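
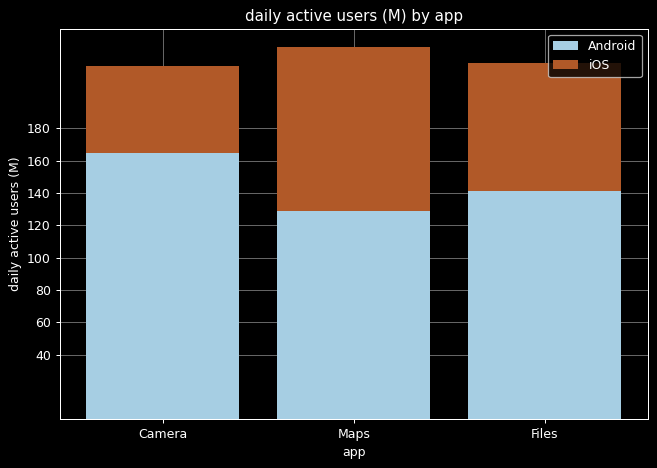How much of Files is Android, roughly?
≈ 140

Android top ≈ 140, bottom ≈ 0; segment ≈ 140.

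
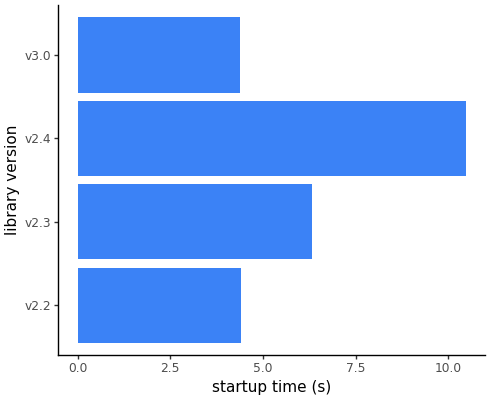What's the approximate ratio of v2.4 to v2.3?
≈ 1.67×

v2.4 ≈ 10, v2.3 ≈ 6; 10/6 ≈ 1.67.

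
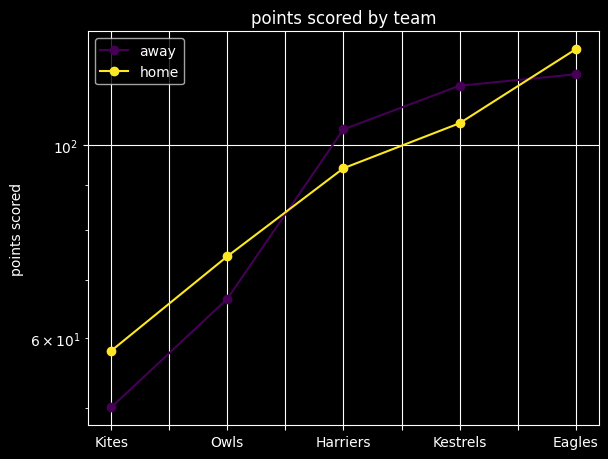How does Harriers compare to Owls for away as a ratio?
≈ 1.43×

Harriers ≈ 100, Owls ≈ 70; 100/70 ≈ 1.43.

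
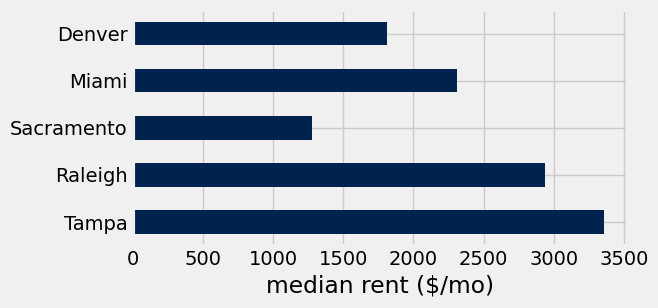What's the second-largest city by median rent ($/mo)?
Top 3: Tampa ≈ 3500, Raleigh ≈ 3000, Miami ≈ 2500.

Raleigh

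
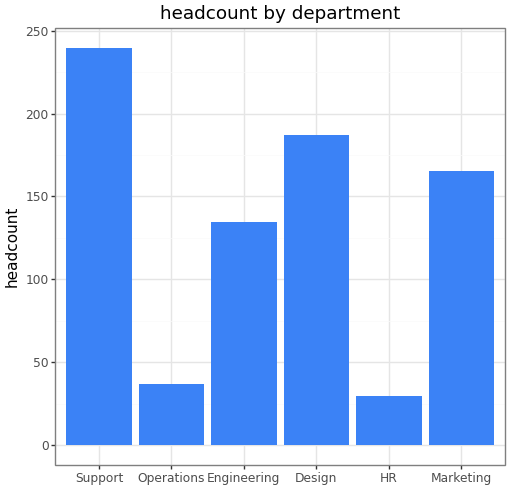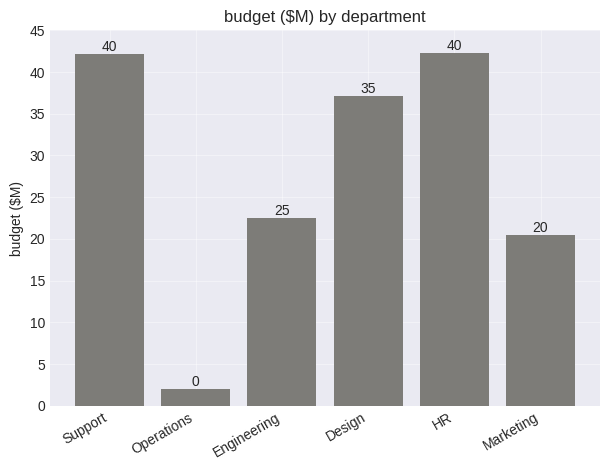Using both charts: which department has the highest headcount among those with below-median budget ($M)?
Chart 2 median budget ($M) ≈ 30; below-median departments: Operations, Engineering, Marketing. Among those, Marketing has the highest headcount (≈ 175).

Marketing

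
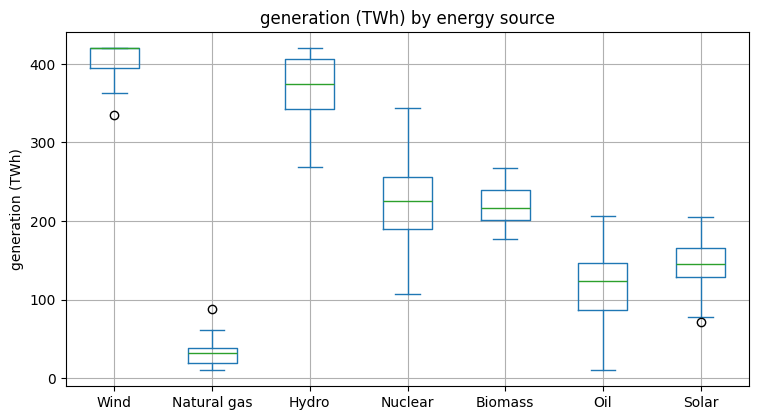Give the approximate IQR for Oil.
≈ 50

Q3 ≈ 150, Q1 ≈ 100; IQR ≈ 50.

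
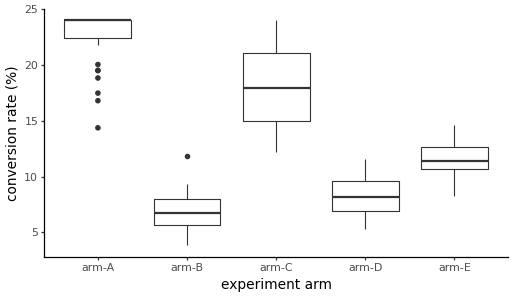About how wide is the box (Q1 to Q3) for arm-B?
≈ 2

Q3 ≈ 8, Q1 ≈ 6; IQR ≈ 2.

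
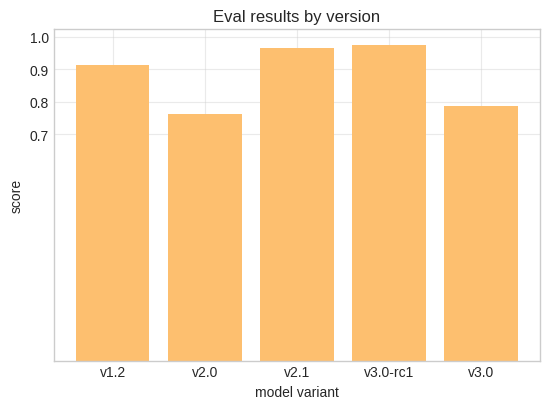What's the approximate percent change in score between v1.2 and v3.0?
≈ -11.1%

v1.2 ≈ 0.9, v3.0 ≈ 0.8; (0.8 − 0.9) / 0.9 ≈ -11.1%.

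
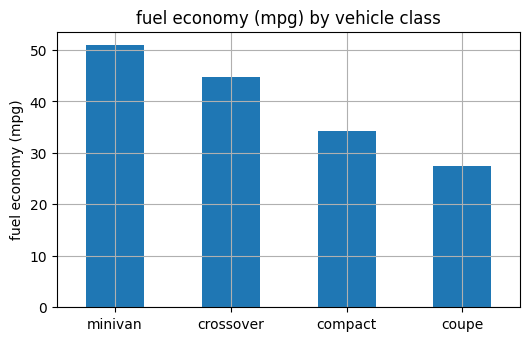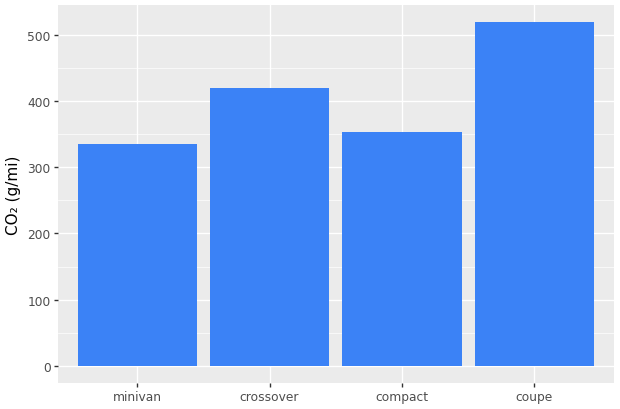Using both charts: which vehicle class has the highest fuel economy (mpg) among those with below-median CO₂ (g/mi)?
minivan

Chart 2 median CO₂ (g/mi) ≈ 400; below-median vehicle classes: minivan, compact. Among those, minivan has the highest fuel economy (mpg) (≈ 50).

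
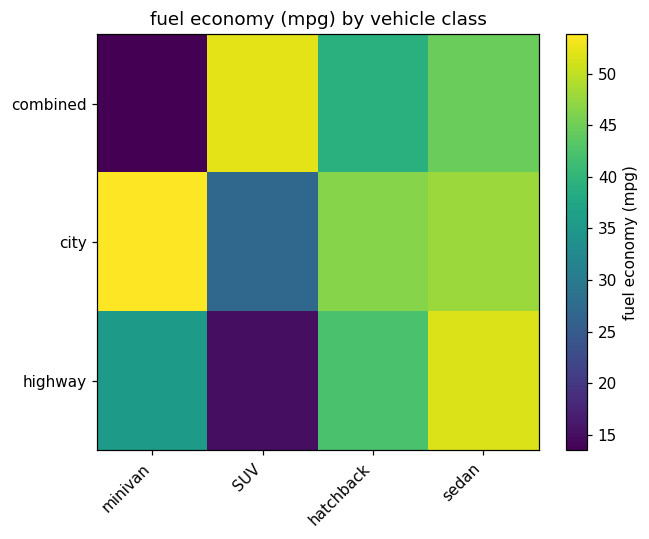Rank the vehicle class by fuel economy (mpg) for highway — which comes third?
minivan

Top 4 for highway: sedan ≈ 50, hatchback ≈ 40, minivan ≈ 35, SUV ≈ 15.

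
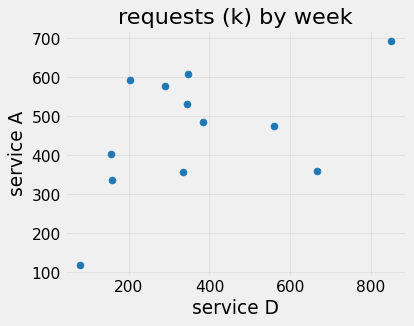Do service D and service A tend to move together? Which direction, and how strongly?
positive, moderate

Points are positively correlated; moderate (|r| ≈ 0.5).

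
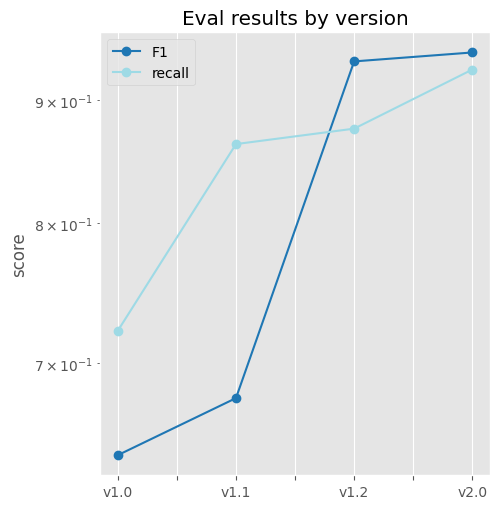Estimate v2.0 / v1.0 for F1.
≈ 1.46×

v2.0 ≈ 0.95, v1.0 ≈ 0.65; 0.95/0.65 ≈ 1.46.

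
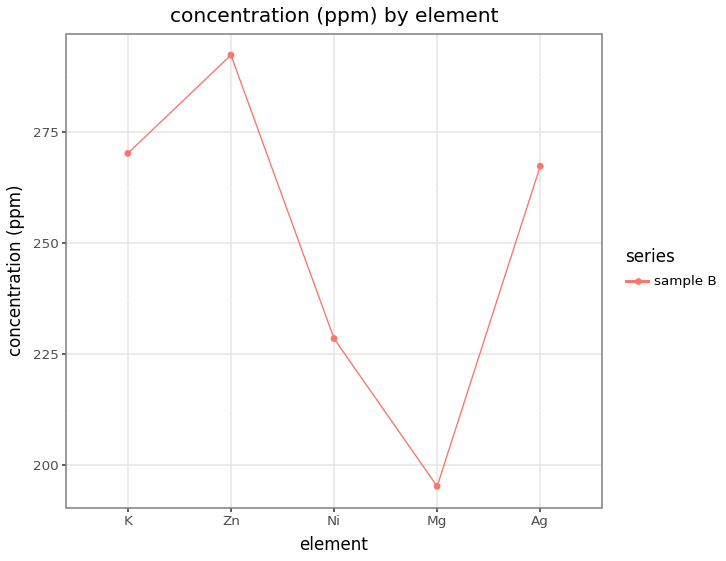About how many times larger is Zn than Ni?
≈ 1.26×

Zn ≈ 290, Ni ≈ 230; 290/230 ≈ 1.26.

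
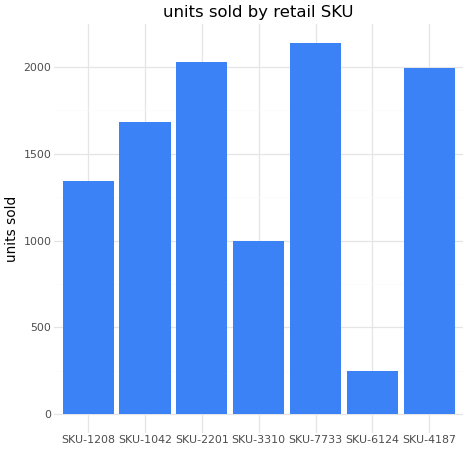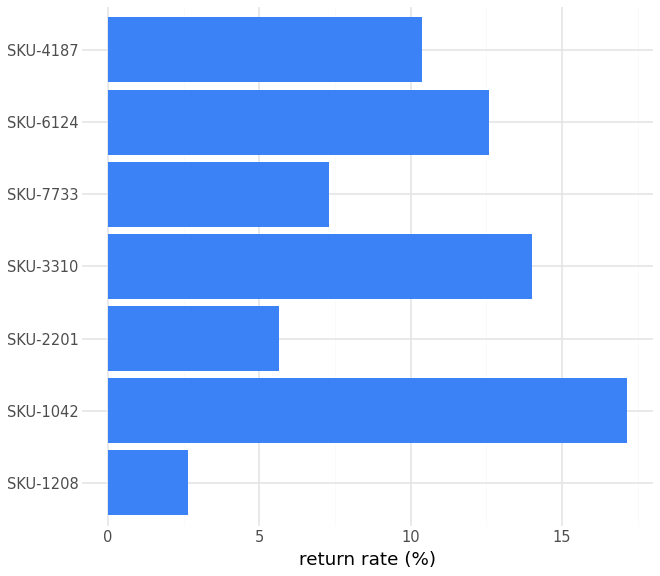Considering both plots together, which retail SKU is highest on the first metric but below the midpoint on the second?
Chart 2 median return rate (%) ≈ 10; below-median retail SKUs: SKU-1208, SKU-2201, SKU-7733. Among those, SKU-7733 has the highest units sold (≈ 2200).

SKU-7733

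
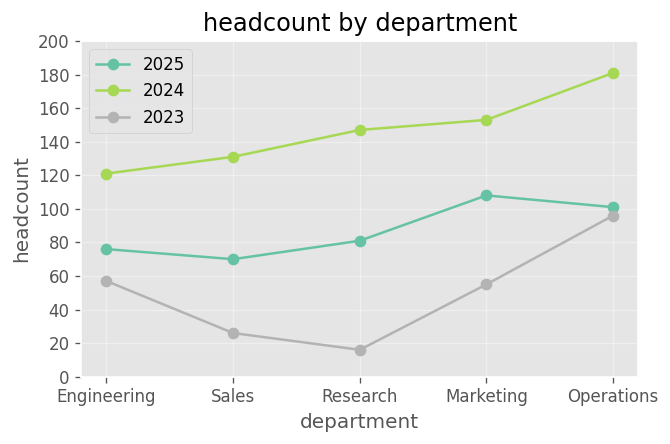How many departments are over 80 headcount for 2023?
Above 80: Operations.

1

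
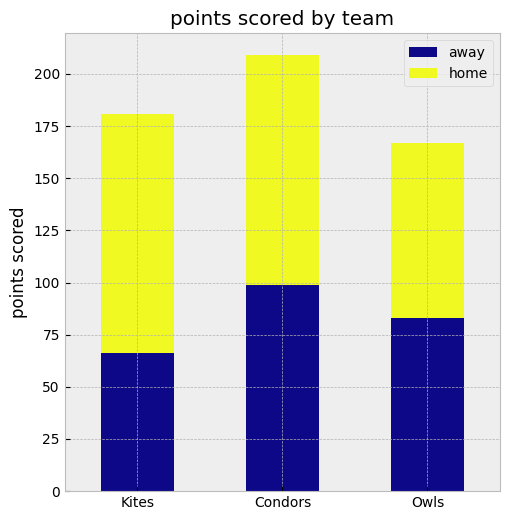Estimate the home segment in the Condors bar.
home top ≈ 200, bottom ≈ 100; segment ≈ 100.

≈ 100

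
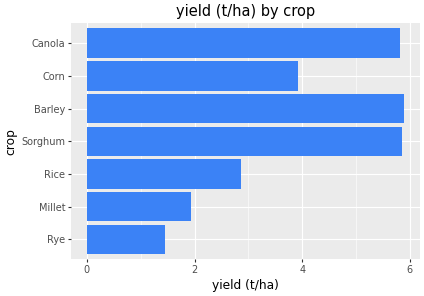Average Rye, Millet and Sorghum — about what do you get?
≈ 3.17

(1.5 + 2.0 + 6.0) / 3 ≈ 3.17.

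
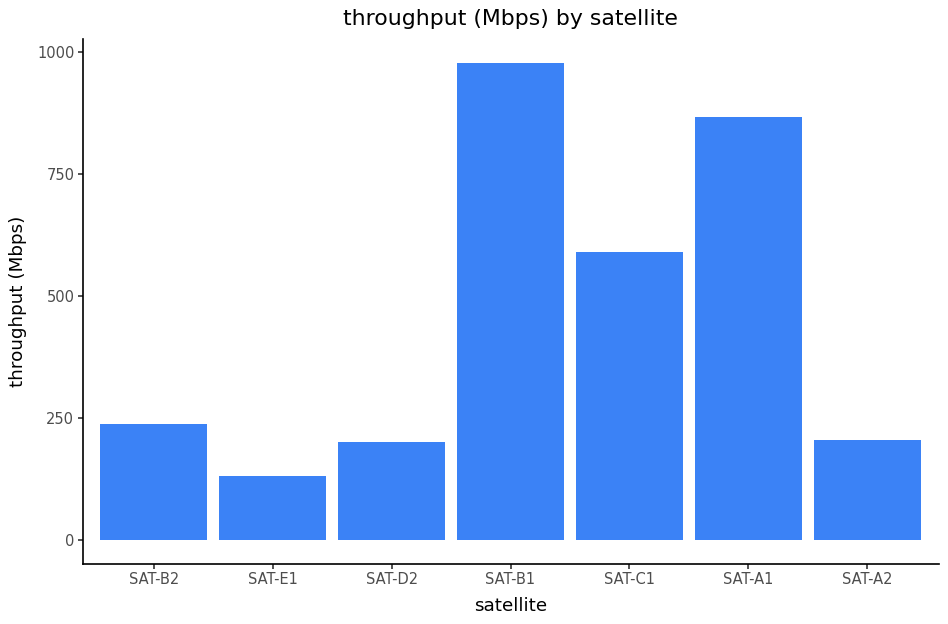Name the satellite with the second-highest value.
Top 3: SAT-B1 ≈ 1000, SAT-A1 ≈ 900, SAT-C1 ≈ 600.

SAT-A1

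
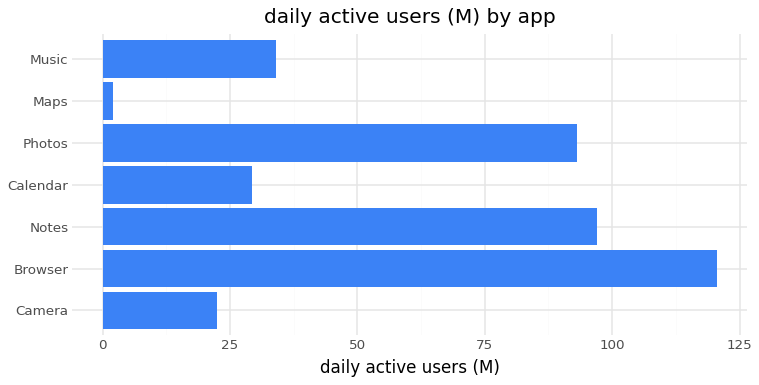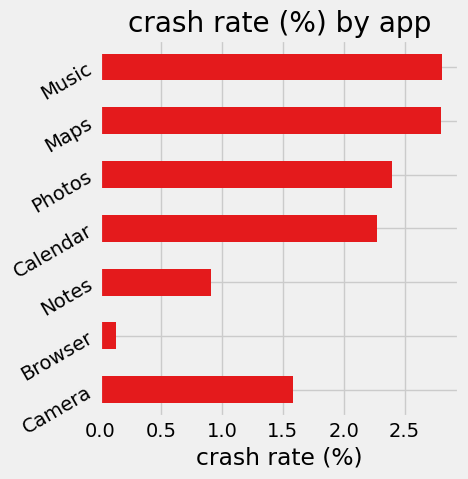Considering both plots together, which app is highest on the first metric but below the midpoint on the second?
Browser

Chart 2 median crash rate (%) ≈ 2.5; below-median apps: Camera, Browser, Notes. Among those, Browser has the highest daily active users (M) (≈ 120).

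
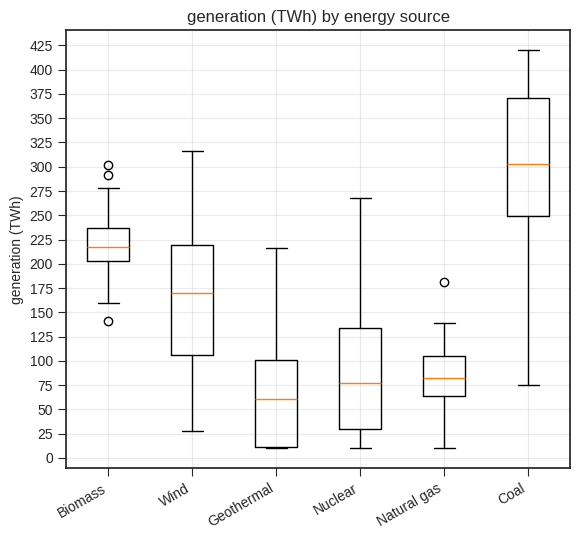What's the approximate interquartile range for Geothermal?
Q3 ≈ 100, Q1 ≈ 0; IQR ≈ 100.

≈ 100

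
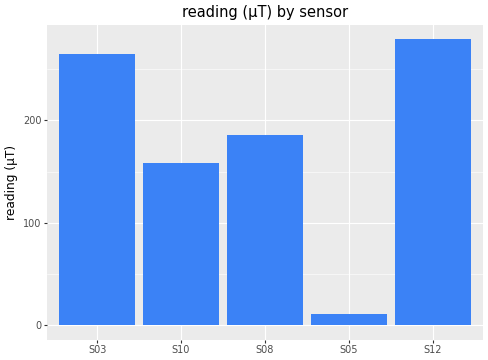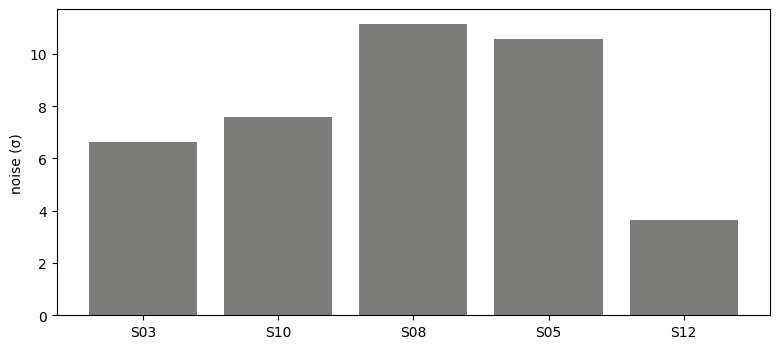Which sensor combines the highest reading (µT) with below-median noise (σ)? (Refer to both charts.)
S12

Chart 2 median noise (σ) ≈ 8; below-median sensors: S03, S12. Among those, S12 has the highest reading (µT) (≈ 300).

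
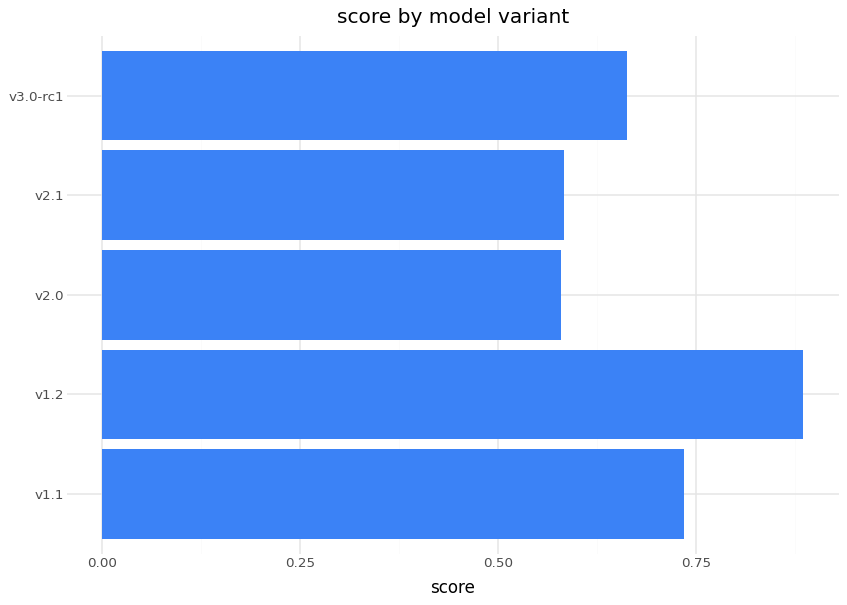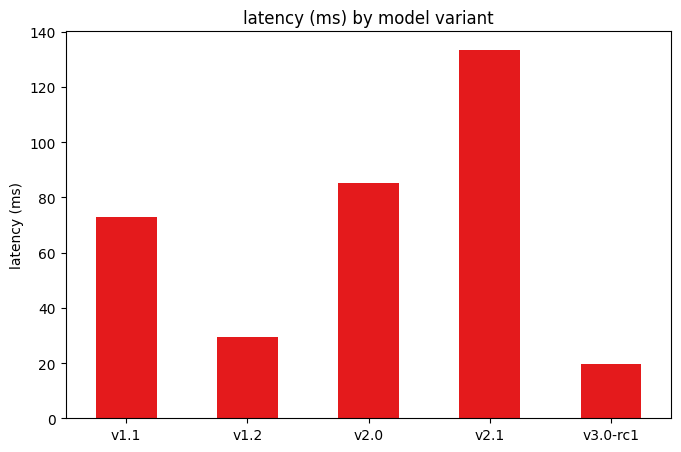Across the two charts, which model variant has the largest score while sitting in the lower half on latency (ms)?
Chart 2 median latency (ms) ≈ 80; below-median model variants: v1.2, v3.0-rc1. Among those, v1.2 has the highest score (≈ 0.9).

v1.2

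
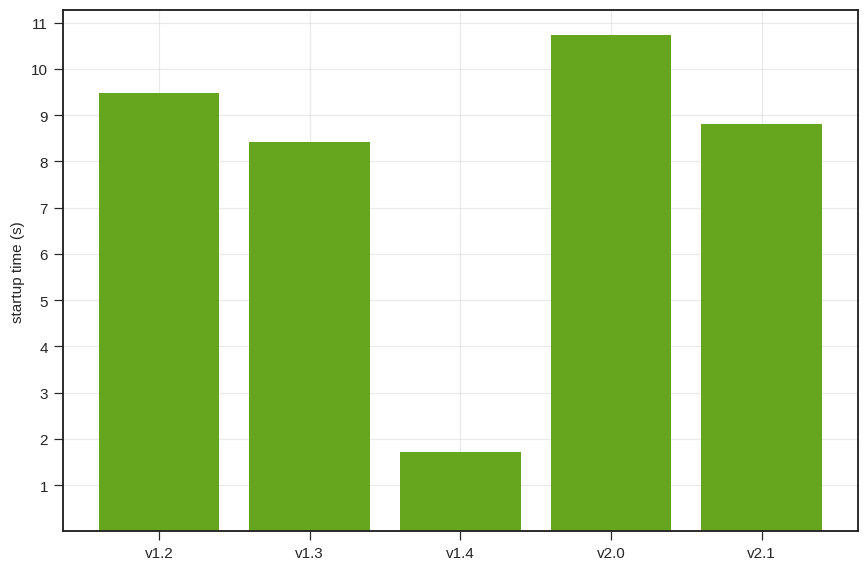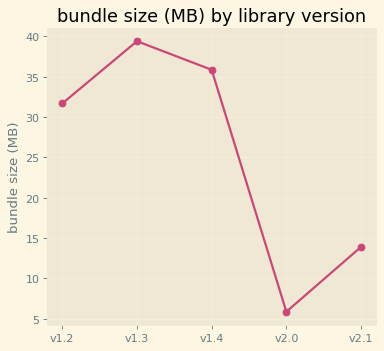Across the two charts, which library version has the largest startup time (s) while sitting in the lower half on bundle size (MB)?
Chart 2 median bundle size (MB) ≈ 30; below-median library versions: v2.0, v2.1. Among those, v2.0 has the highest startup time (s) (≈ 11).

v2.0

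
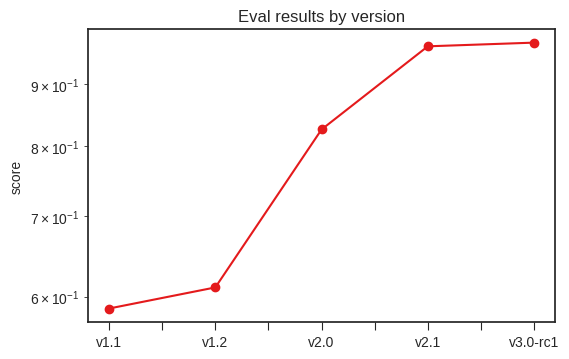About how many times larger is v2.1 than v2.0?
v2.1 ≈ 0.95, v2.0 ≈ 0.85; 0.95/0.85 ≈ 1.12.

≈ 1.12×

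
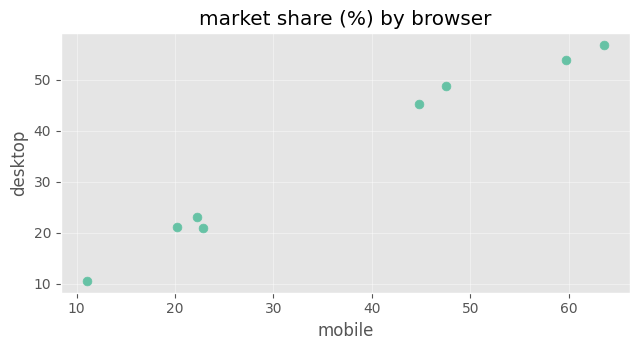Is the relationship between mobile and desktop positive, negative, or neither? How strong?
Points are positively correlated; strong (|r| ≈ 1.0).

positive, strong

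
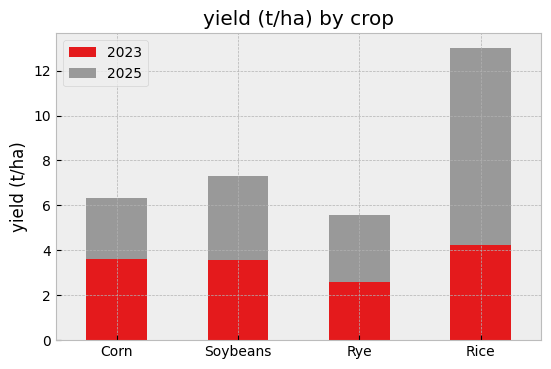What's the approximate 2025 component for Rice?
2025 top ≈ 14, bottom ≈ 4; segment ≈ 10.

≈ 10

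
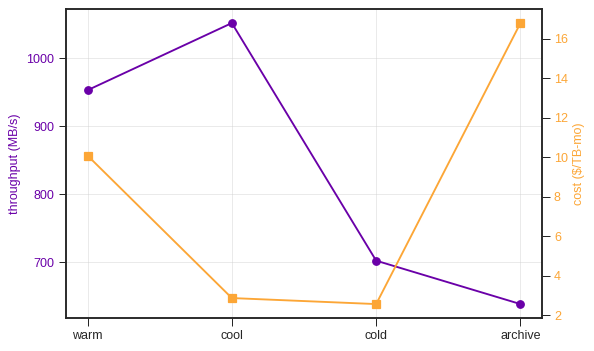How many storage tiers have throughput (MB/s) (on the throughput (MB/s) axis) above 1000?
1

Above 1000: cool.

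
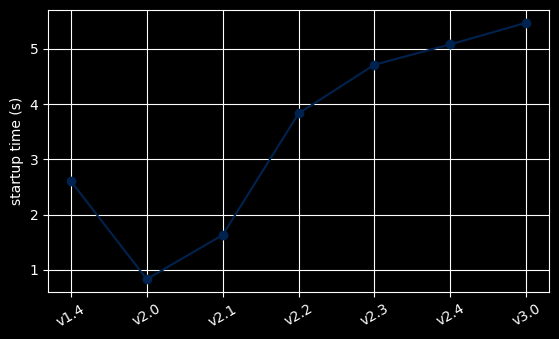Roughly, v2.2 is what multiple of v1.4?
v2.2 ≈ 4.0, v1.4 ≈ 2.5; 4.0/2.5 ≈ 1.6.

≈ 1.6×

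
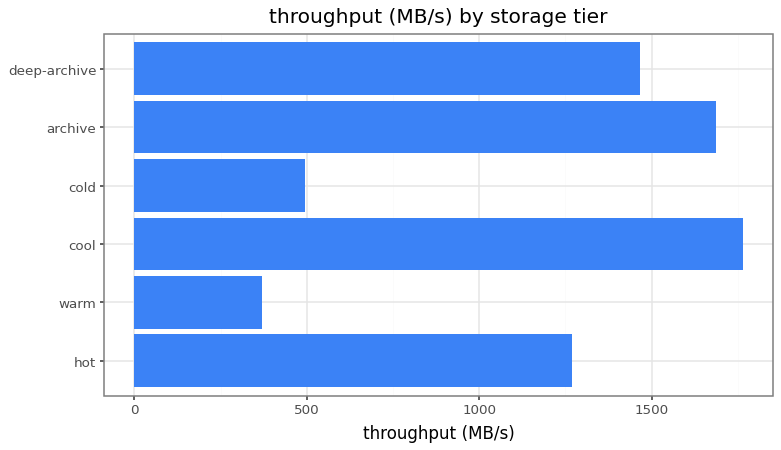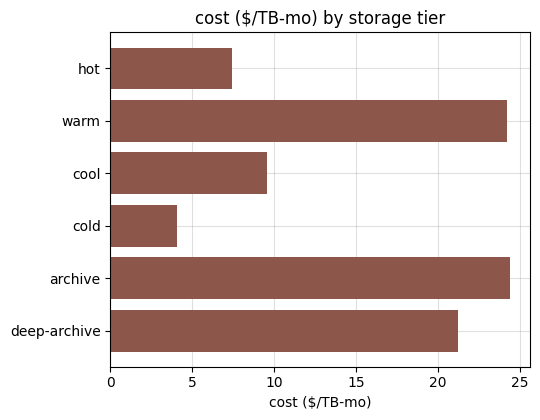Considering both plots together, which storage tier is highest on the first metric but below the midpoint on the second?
cool

Chart 2 median cost ($/TB-mo) ≈ 15; below-median storage tiers: hot, cool, cold. Among those, cool has the highest throughput (MB/s) (≈ 1800).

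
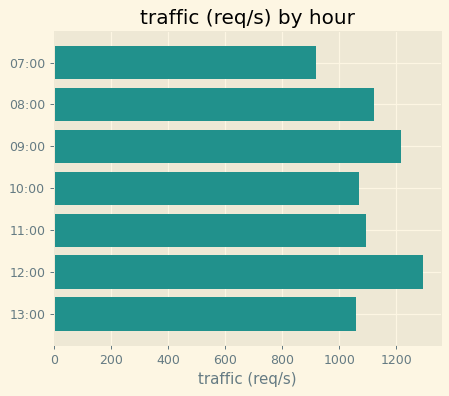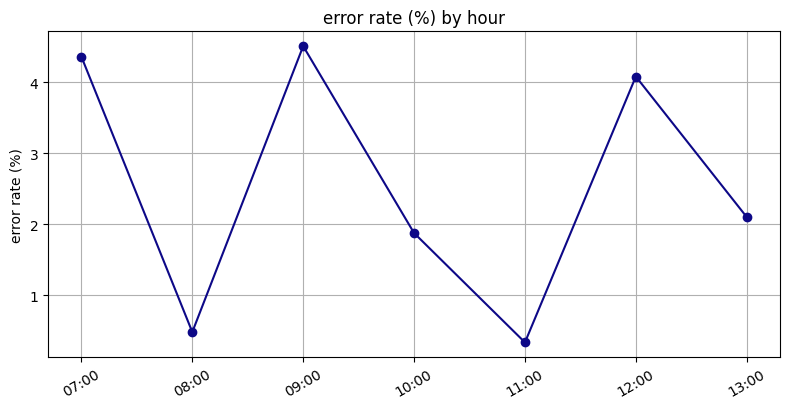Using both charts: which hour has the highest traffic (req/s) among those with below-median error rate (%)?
Chart 2 median error rate (%) ≈ 2; below-median hours: 08:00, 10:00, 11:00. Among those, 08:00 has the highest traffic (req/s) (≈ 1200).

08:00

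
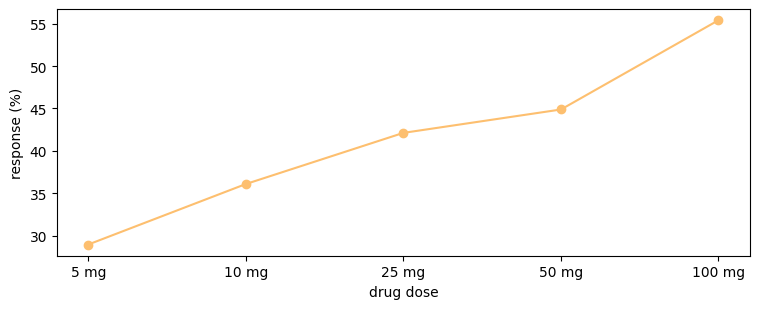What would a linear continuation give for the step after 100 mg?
≈ 62.5

Last three: 40, 45, 55 → slope ≈ 7.5/step → next ≈ 62.5.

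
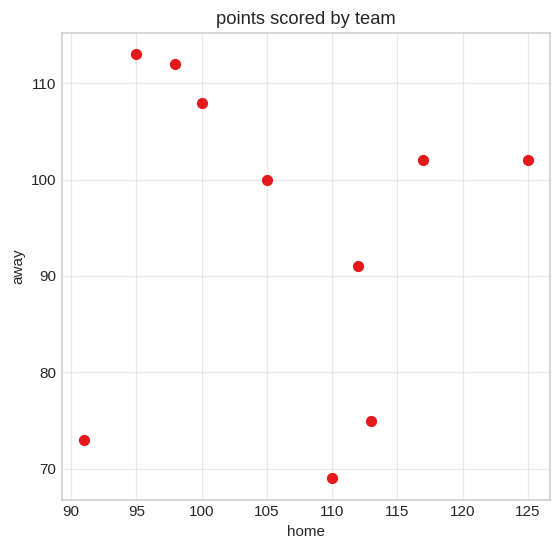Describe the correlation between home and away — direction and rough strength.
Points are roughly uncorrelated; weak (|r| ≈ 0.1).

no clear correlation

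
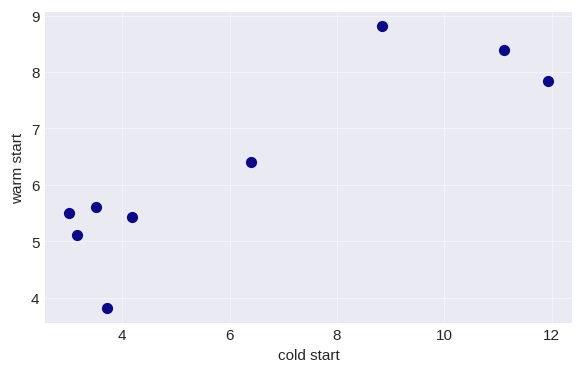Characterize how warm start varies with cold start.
positive, strong

Points are positively correlated; strong (|r| ≈ 0.9).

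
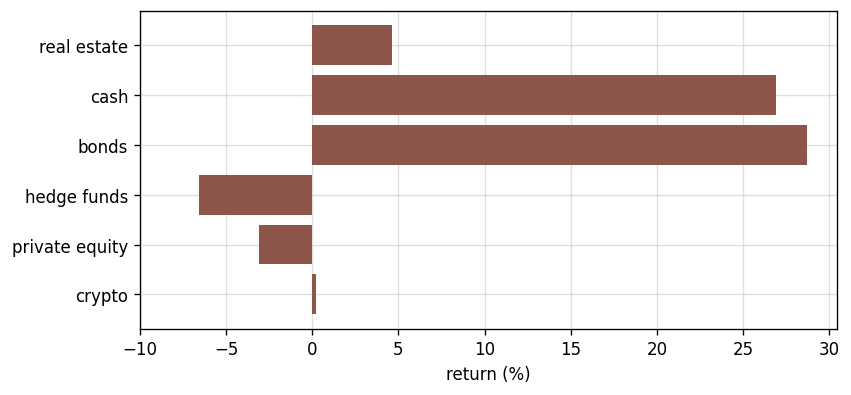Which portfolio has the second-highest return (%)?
Top 3: bonds ≈ 30, cash ≈ 25, real estate ≈ 5.

cash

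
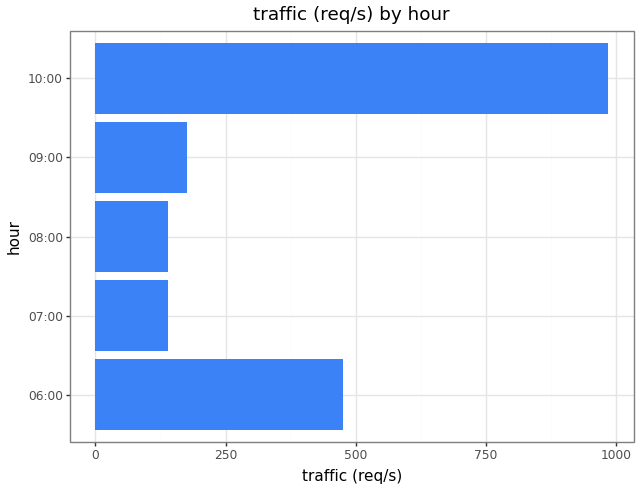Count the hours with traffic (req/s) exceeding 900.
1

Above 900: 10:00.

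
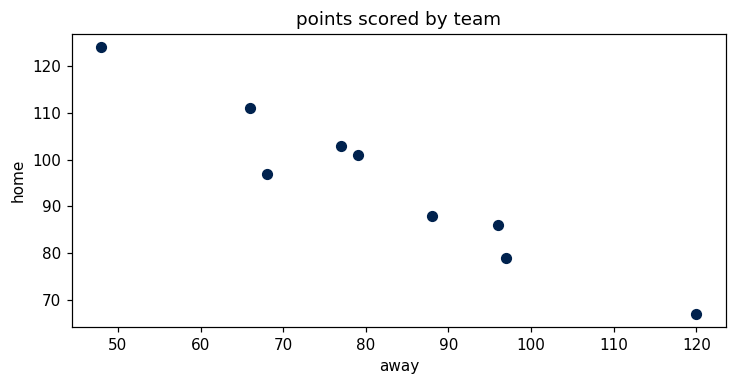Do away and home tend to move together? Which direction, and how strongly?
negative, strong

Points are negatively correlated; strong (|r| ≈ 1.0).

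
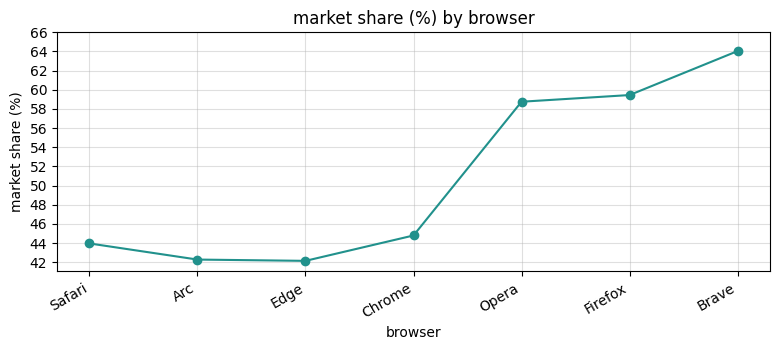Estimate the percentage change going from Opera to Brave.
≈ +10.3%

Opera ≈ 58, Brave ≈ 64; (64 − 58) / 58 ≈ +10.3%.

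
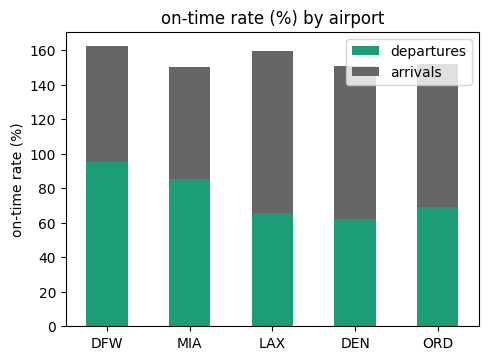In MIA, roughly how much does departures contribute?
departures top ≈ 80, bottom ≈ 0; segment ≈ 80.

≈ 80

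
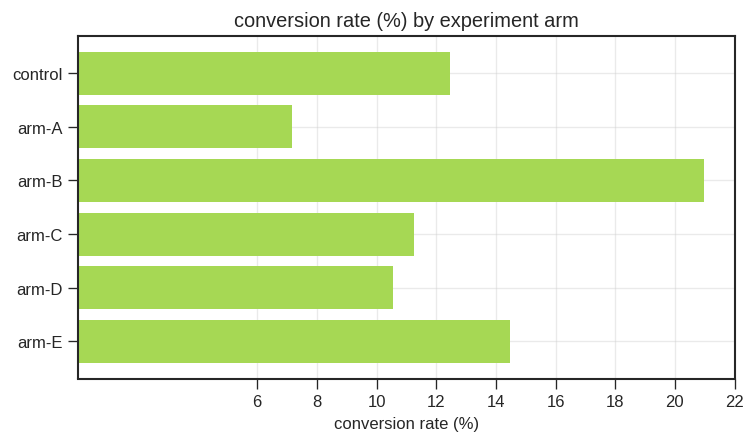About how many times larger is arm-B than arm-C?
≈ 1.67×

arm-B ≈ 20, arm-C ≈ 12; 20/12 ≈ 1.67.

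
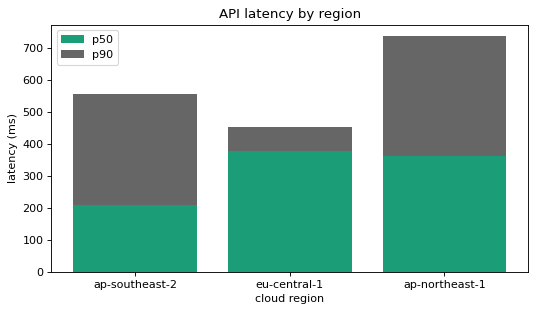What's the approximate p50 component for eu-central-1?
p50 top ≈ 400, bottom ≈ 0; segment ≈ 400.

≈ 400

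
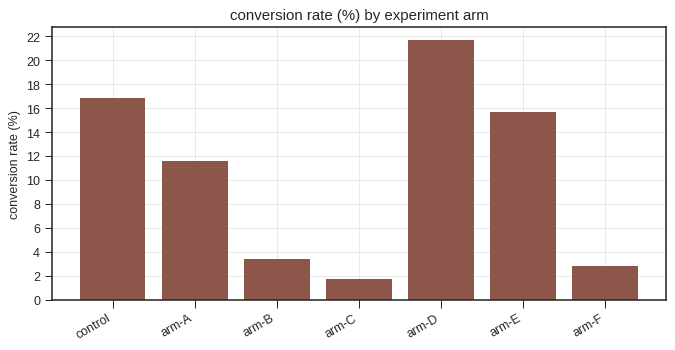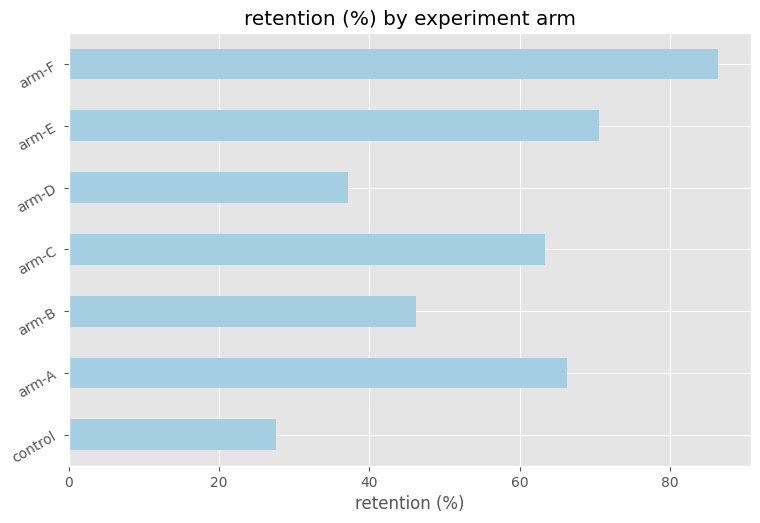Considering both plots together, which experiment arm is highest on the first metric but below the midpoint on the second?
arm-D

Chart 2 median retention (%) ≈ 60; below-median experiment arms: control, arm-B, arm-D. Among those, arm-D has the highest conversion rate (%) (≈ 22).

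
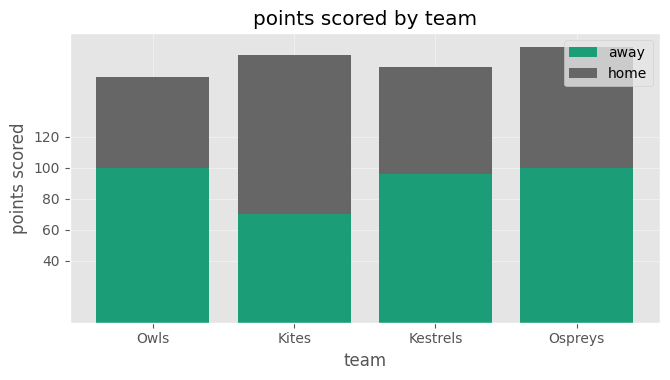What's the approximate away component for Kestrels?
away top ≈ 100, bottom ≈ 0; segment ≈ 100.

≈ 100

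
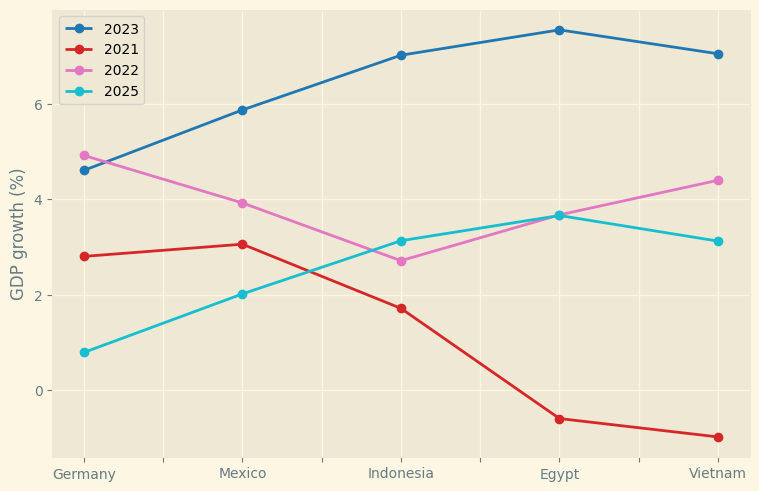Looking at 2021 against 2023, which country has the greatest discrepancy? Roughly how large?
Egypt, ≈ 9 %

Egypt: 2021 ≈ -1, 2023 ≈ 8 → gap ≈ 9. Next-largest (Vietnam) is only ≈ 8.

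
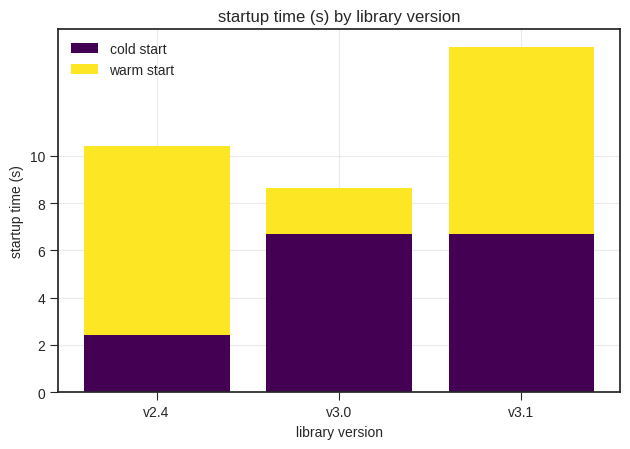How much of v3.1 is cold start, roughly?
≈ 6

cold start top ≈ 6, bottom ≈ 0; segment ≈ 6.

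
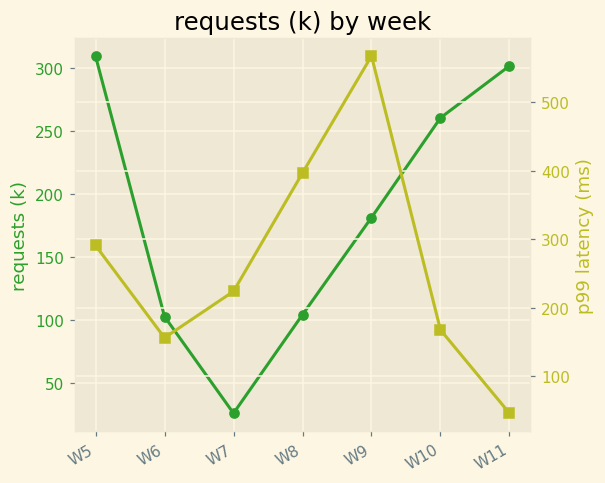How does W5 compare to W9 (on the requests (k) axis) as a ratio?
W5 ≈ 300, W9 ≈ 175; 300/175 ≈ 1.71.

≈ 1.71×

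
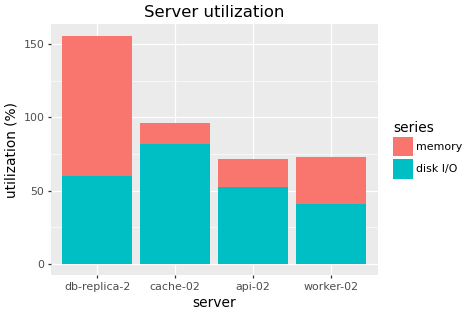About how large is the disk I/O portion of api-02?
disk I/O top ≈ 60, bottom ≈ 0; segment ≈ 60.

≈ 60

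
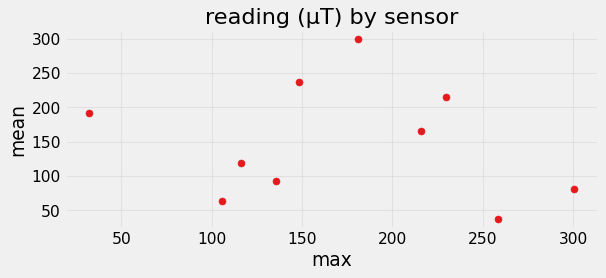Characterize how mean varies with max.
Points are roughly uncorrelated; weak (|r| ≈ 0.2).

no clear correlation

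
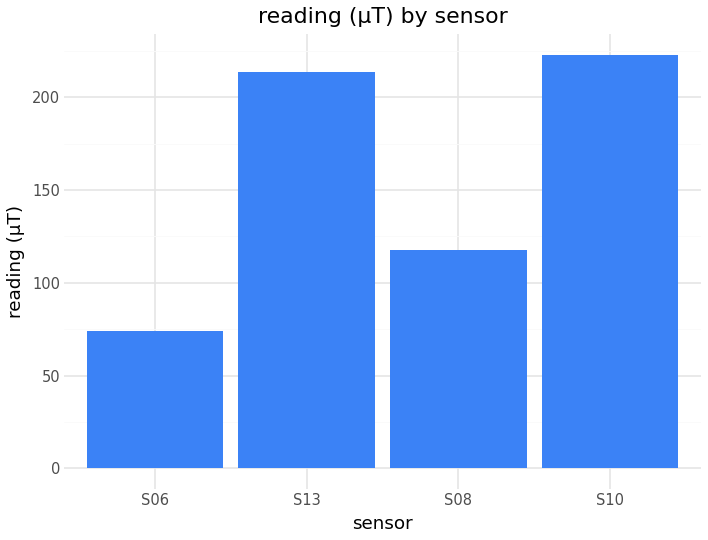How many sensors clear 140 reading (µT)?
2

Above 140: S13, S10.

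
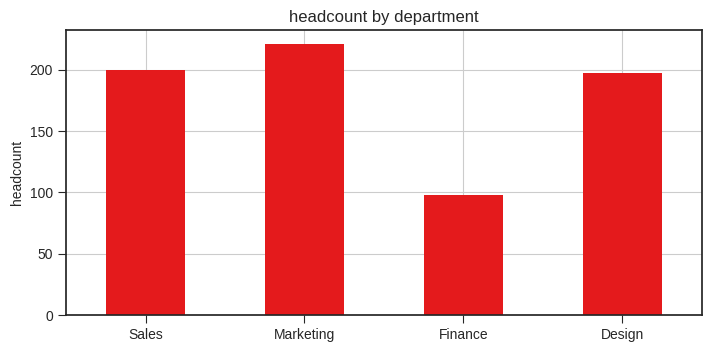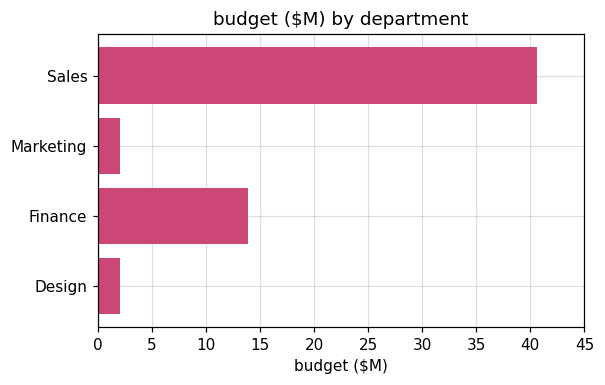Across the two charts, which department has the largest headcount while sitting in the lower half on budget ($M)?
Chart 2 median budget ($M) ≈ 10; below-median departments: Marketing, Design. Among those, Marketing has the highest headcount (≈ 225).

Marketing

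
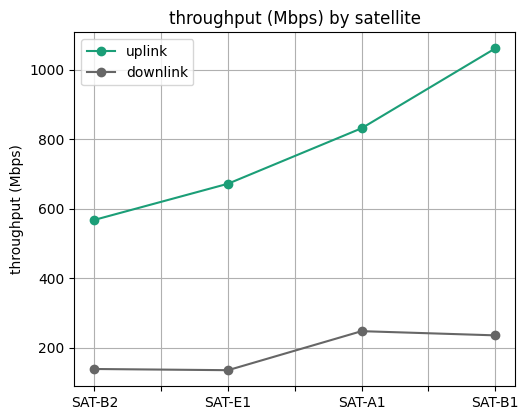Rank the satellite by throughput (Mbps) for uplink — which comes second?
SAT-A1

Top 3 for uplink: SAT-B1 ≈ 1100, SAT-A1 ≈ 800, SAT-E1 ≈ 700.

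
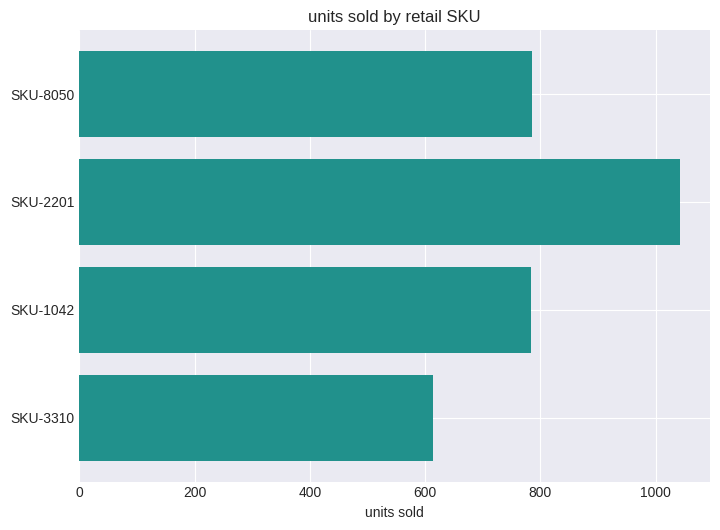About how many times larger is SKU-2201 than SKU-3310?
≈ 1.67×

SKU-2201 ≈ 1000, SKU-3310 ≈ 600; 1000/600 ≈ 1.67.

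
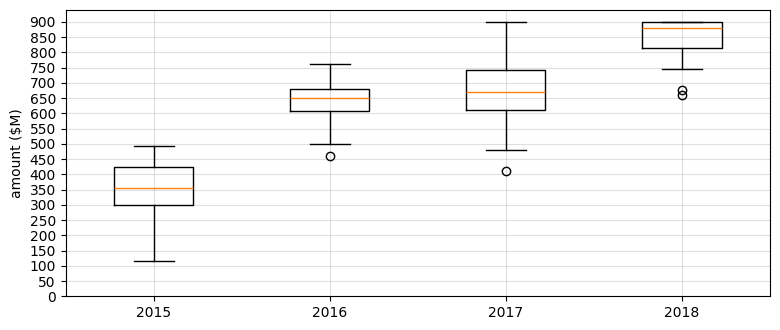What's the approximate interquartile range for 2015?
Q3 ≈ 400, Q1 ≈ 300; IQR ≈ 100.

≈ 100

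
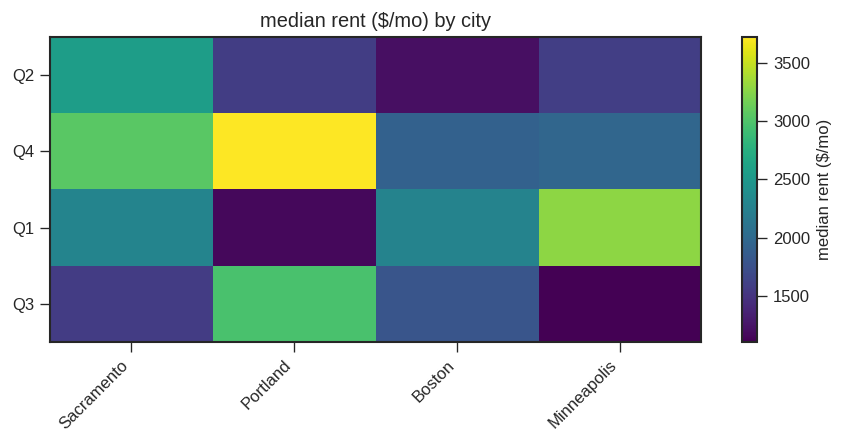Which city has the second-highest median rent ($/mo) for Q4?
Top 3 for Q4: Portland ≈ 3500, Sacramento ≈ 3000, Minneapolis ≈ 2000.

Sacramento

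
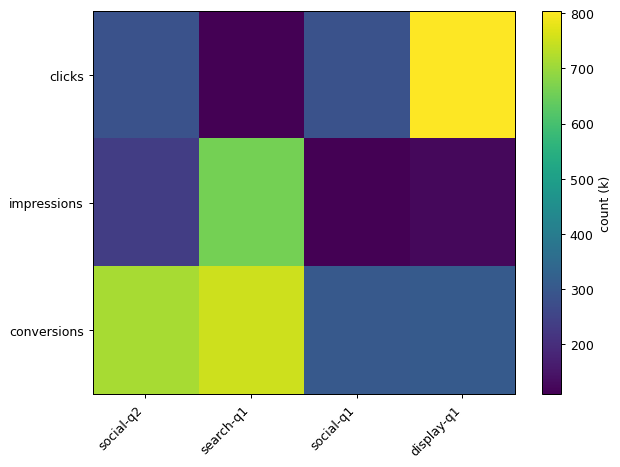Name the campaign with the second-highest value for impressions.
social-q2

Top 3 for impressions: search-q1 ≈ 700, social-q2 ≈ 200, display-q1 ≈ 100.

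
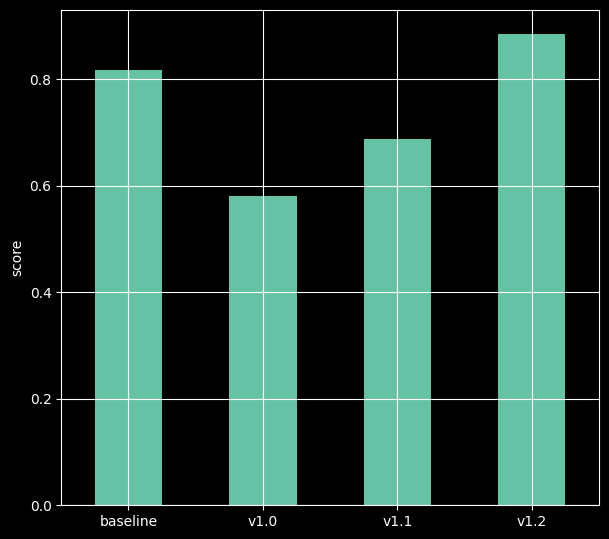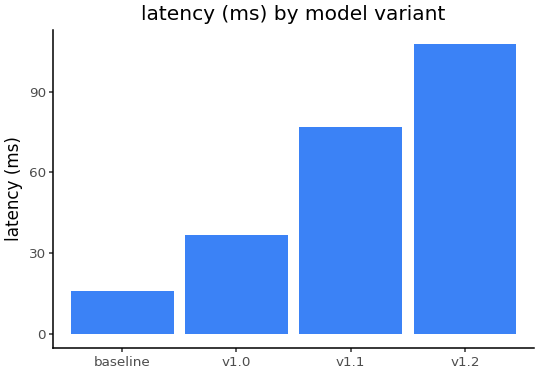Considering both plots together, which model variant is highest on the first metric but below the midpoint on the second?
Chart 2 median latency (ms) ≈ 60; below-median model variants: baseline, v1.0. Among those, baseline has the highest score (≈ 0.8).

baseline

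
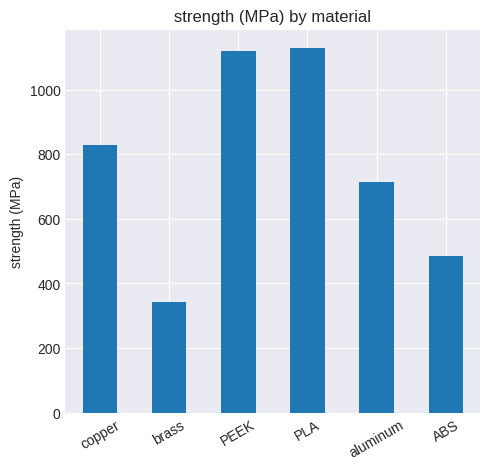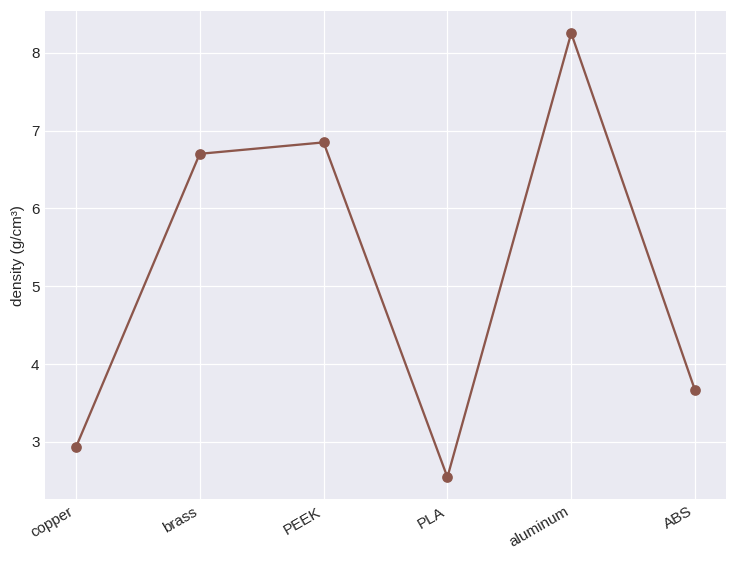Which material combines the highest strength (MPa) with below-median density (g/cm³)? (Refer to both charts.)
Chart 2 median density (g/cm³) ≈ 5; below-median materials: copper, PLA, ABS. Among those, PLA has the highest strength (MPa) (≈ 1200).

PLA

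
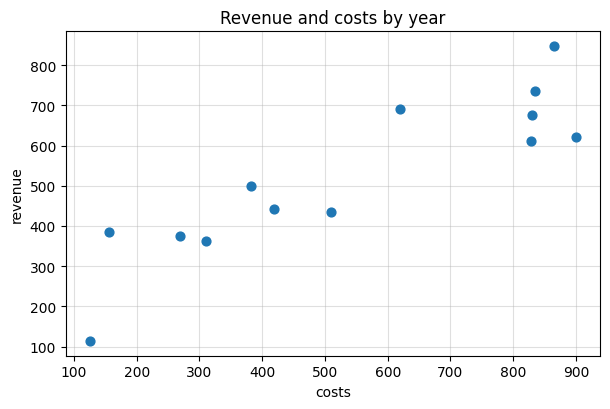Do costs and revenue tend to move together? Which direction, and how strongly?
positive, strong

Points are positively correlated; strong (|r| ≈ 0.9).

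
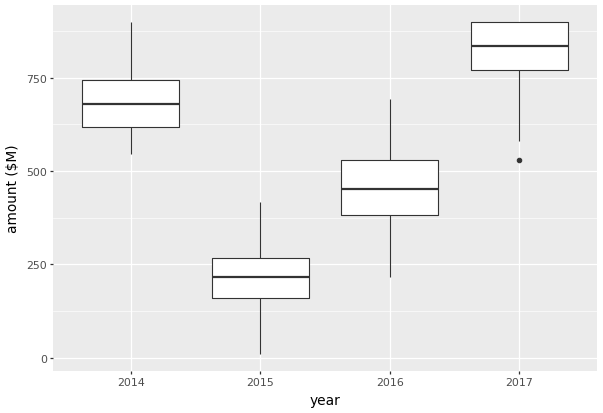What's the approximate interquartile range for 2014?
≈ 100

Q3 ≈ 700, Q1 ≈ 600; IQR ≈ 100.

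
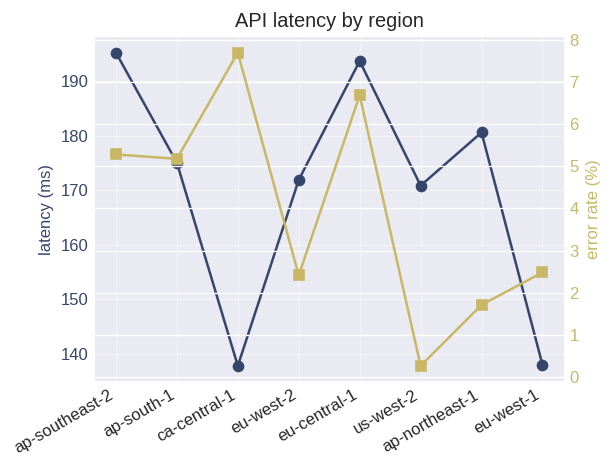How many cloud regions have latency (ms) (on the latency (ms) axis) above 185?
2

Above 185: ap-southeast-2, eu-central-1.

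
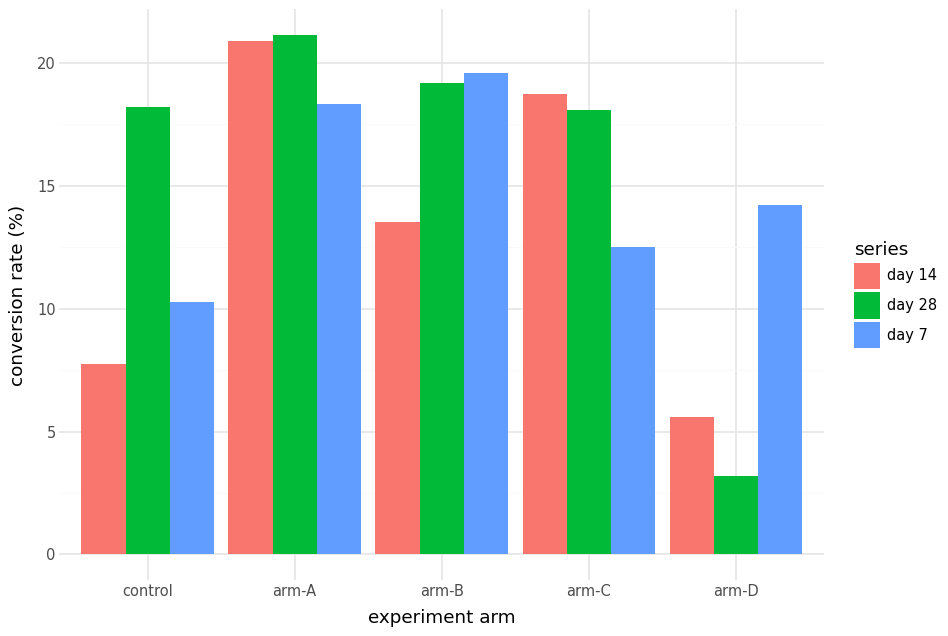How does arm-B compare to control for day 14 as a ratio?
arm-B ≈ 14, control ≈ 8; 14/8 ≈ 1.75.

≈ 1.75×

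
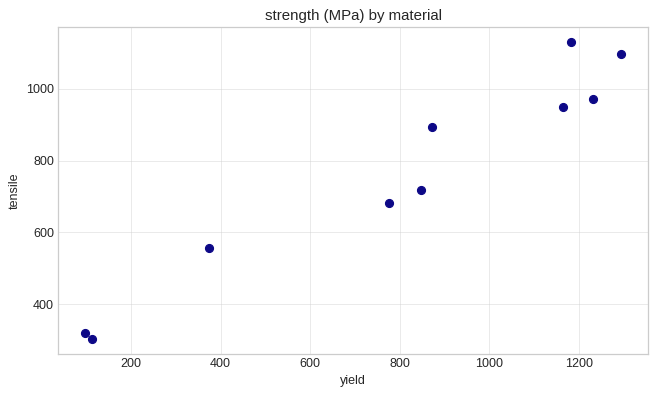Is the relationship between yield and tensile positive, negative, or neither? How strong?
Points are positively correlated; strong (|r| ≈ 1.0).

positive, strong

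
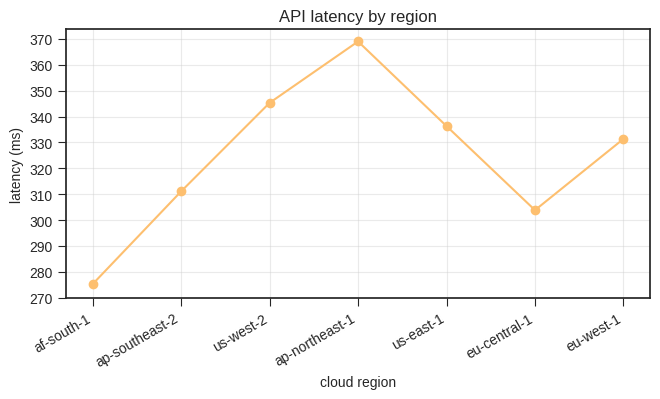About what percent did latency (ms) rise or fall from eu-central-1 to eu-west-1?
≈ +10%

eu-central-1 ≈ 300, eu-west-1 ≈ 330; (330 − 300) / 300 ≈ +10%.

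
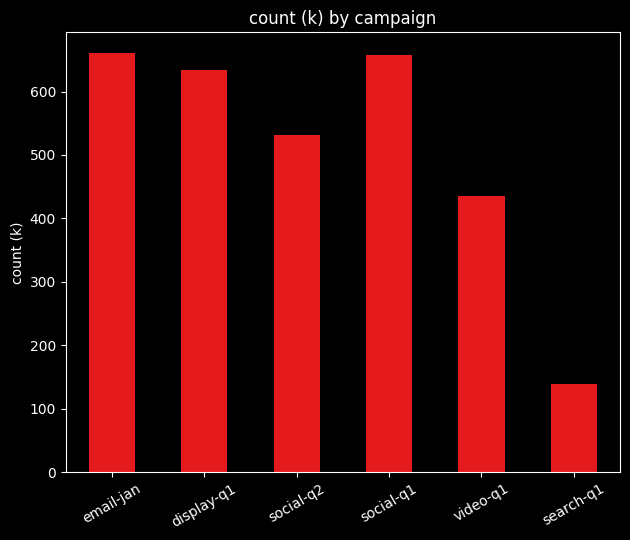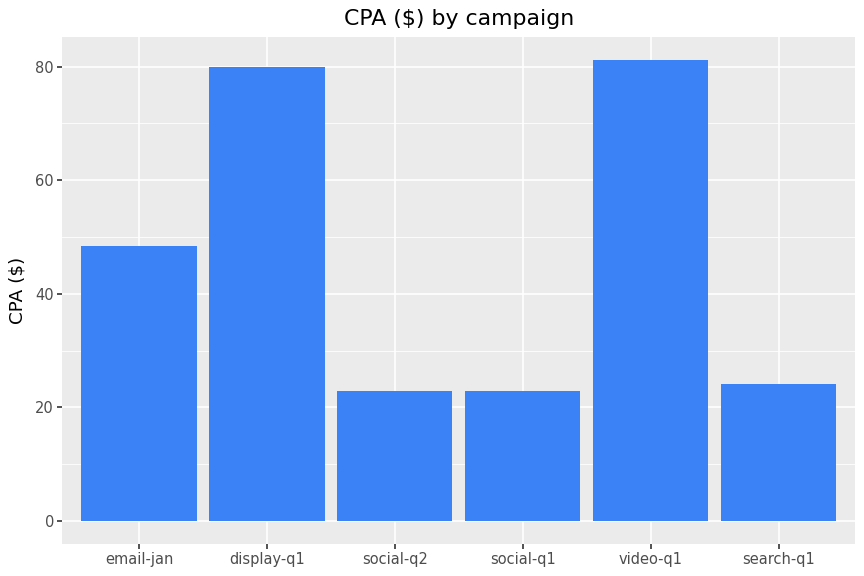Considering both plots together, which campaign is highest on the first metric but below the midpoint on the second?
Chart 2 median CPA ($) ≈ 40; below-median campaigns: social-q2, social-q1, search-q1. Among those, social-q1 has the highest count (k) (≈ 700).

social-q1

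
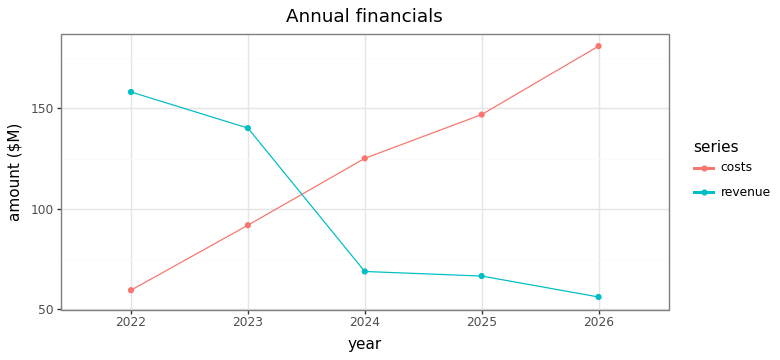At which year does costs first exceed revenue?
2023: costs ≈ 100 vs revenue ≈ 140 (not yet); 2024: costs ≈ 120 vs revenue ≈ 60 (first crossover).

2024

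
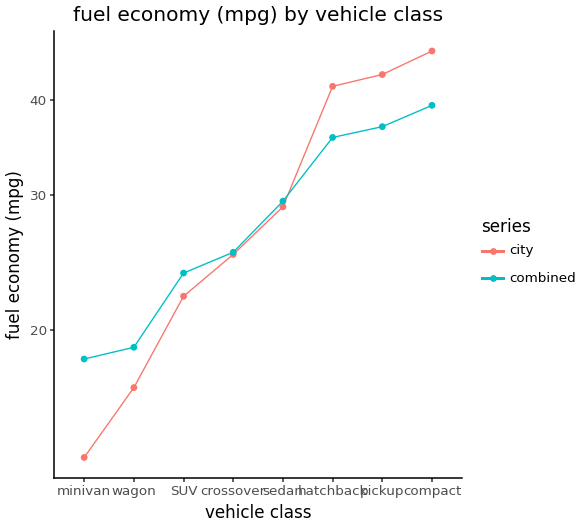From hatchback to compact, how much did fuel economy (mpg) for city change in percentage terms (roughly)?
≈ +12.5%

hatchback ≈ 40, compact ≈ 45; (45 − 40) / 40 ≈ +12.5%.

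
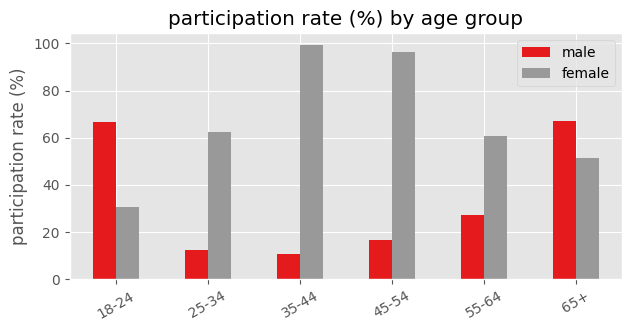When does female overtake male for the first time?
25-34

18-24: female ≈ 30 vs male ≈ 70 (not yet); 25-34: female ≈ 60 vs male ≈ 10 (first crossover).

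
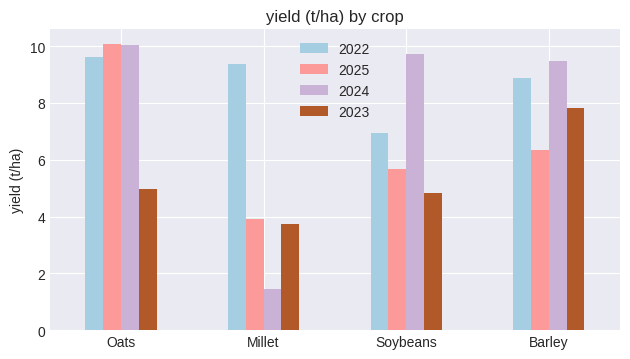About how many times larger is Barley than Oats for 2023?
Barley ≈ 8, Oats ≈ 5; 8/5 ≈ 1.6.

≈ 1.6×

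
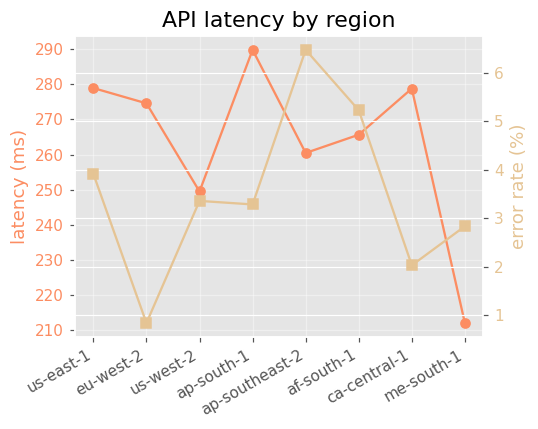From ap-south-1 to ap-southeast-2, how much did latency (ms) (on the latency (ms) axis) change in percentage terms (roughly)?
ap-south-1 ≈ 290, ap-southeast-2 ≈ 260; (260 − 290) / 290 ≈ -10.3%.

≈ -10.3%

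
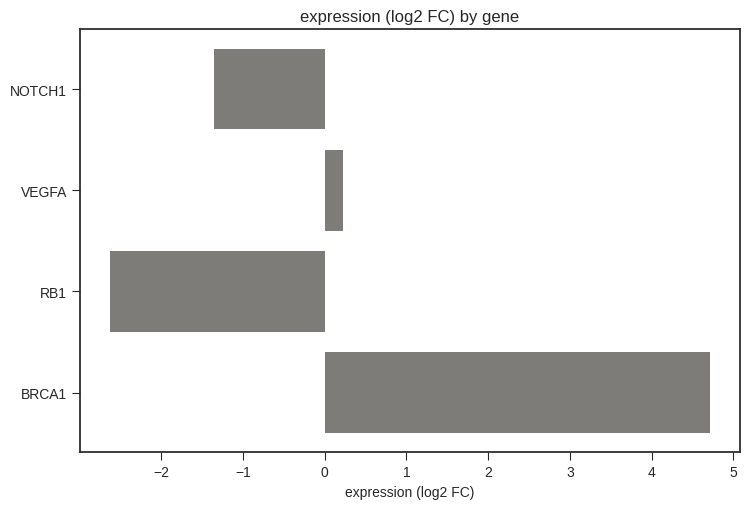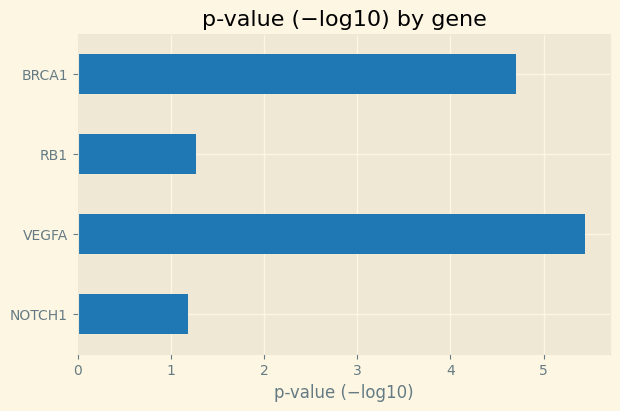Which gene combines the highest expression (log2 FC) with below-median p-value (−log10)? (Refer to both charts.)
Chart 2 median p-value (−log10) ≈ 3; below-median genes: NOTCH1, RB1. Among those, NOTCH1 has the highest expression (log2 FC) (≈ -1.5).

NOTCH1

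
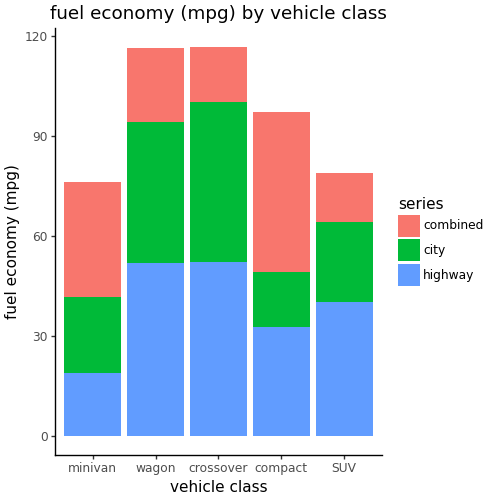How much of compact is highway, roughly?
≈ 30

highway top ≈ 30, bottom ≈ 0; segment ≈ 30.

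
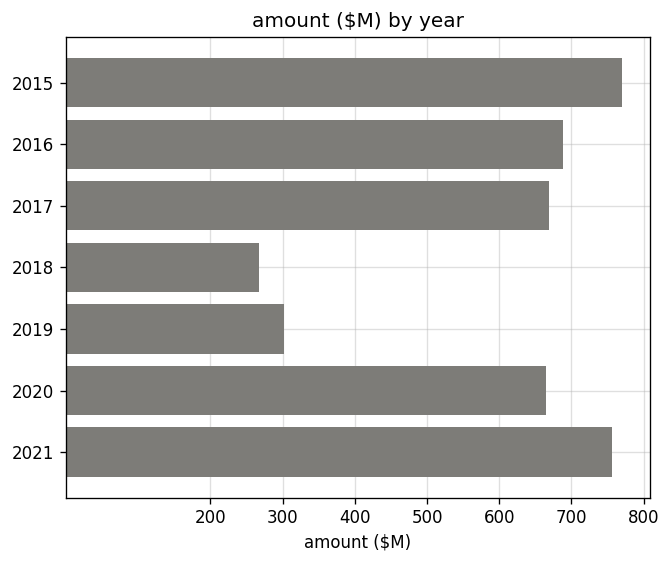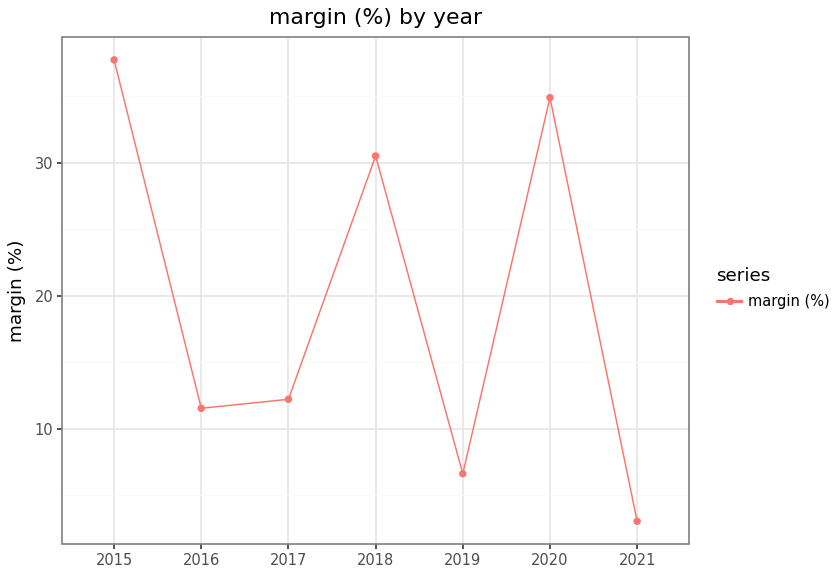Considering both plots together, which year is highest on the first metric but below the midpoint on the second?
Chart 2 median margin (%) ≈ 10; below-median years: 2016, 2019, 2021. Among those, 2021 has the highest amount ($M) (≈ 800).

2021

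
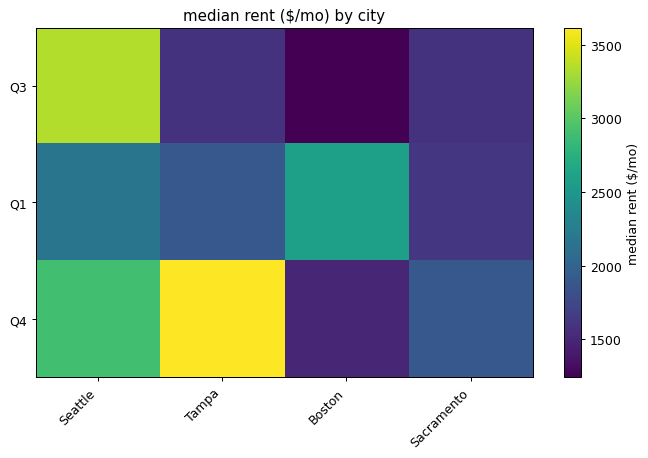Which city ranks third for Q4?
Top 4 for Q4: Tampa ≈ 3600, Seattle ≈ 2800, Sacramento ≈ 1800, Boston ≈ 1400.

Sacramento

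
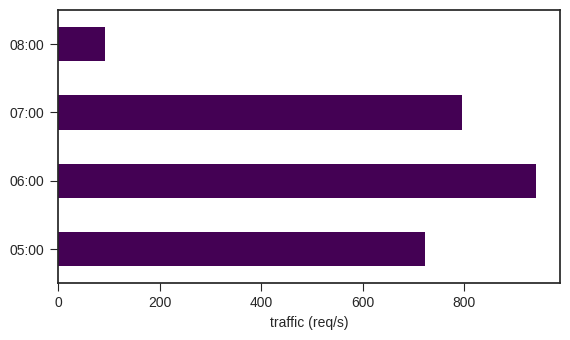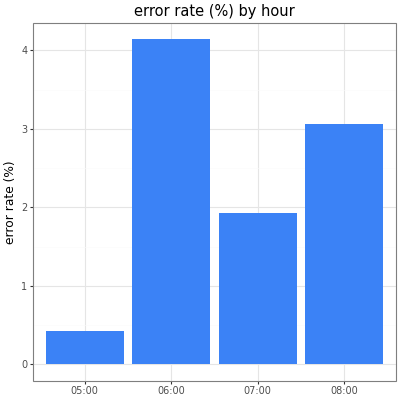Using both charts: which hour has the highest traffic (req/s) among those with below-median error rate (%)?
07:00

Chart 2 median error rate (%) ≈ 2.5; below-median hours: 05:00, 07:00. Among those, 07:00 has the highest traffic (req/s) (≈ 800).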